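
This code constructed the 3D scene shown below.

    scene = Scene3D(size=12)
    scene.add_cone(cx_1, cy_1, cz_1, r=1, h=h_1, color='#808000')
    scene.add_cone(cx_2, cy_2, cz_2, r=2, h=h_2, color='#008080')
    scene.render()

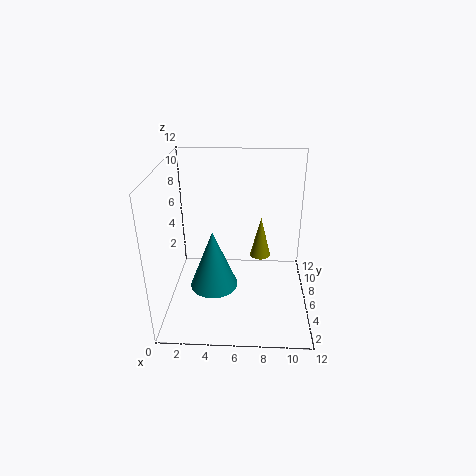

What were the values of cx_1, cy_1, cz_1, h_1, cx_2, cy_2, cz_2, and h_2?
cx_1 = 8, cy_1 = 10, cz_1 = 2, h_1 = 4, cx_2 = 4, cy_2 = 5, cz_2 = 2, h_2 = 5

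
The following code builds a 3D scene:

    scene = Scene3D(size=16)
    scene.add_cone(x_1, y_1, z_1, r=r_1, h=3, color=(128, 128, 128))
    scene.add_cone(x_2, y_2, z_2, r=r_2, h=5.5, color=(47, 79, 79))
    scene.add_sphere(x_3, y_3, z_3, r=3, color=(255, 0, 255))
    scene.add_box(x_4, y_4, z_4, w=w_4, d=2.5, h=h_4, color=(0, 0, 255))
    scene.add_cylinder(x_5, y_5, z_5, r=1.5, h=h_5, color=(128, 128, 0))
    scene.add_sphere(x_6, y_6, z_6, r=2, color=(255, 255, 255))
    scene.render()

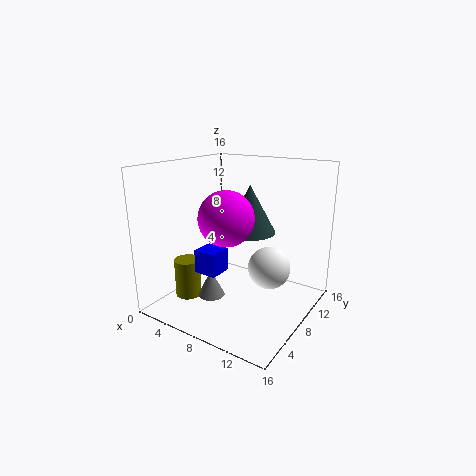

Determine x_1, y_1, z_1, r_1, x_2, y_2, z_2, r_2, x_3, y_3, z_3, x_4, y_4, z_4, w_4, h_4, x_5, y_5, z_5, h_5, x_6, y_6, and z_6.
x_1 = 6
y_1 = 5.5
z_1 = 1.5
r_1 = 1.5
x_2 = 8
y_2 = 10.5
z_2 = 8
r_2 = 3
x_3 = 7.5
y_3 = 6.5
z_3 = 10.5
x_4 = 5.5
y_4 = 3.5
z_4 = 5
w_4 = 2.5
h_4 = 2.5
x_5 = 2.5
y_5 = 5.5
z_5 = 0.5
h_5 = 4.5
x_6 = 13.5
y_6 = 5
z_6 = 7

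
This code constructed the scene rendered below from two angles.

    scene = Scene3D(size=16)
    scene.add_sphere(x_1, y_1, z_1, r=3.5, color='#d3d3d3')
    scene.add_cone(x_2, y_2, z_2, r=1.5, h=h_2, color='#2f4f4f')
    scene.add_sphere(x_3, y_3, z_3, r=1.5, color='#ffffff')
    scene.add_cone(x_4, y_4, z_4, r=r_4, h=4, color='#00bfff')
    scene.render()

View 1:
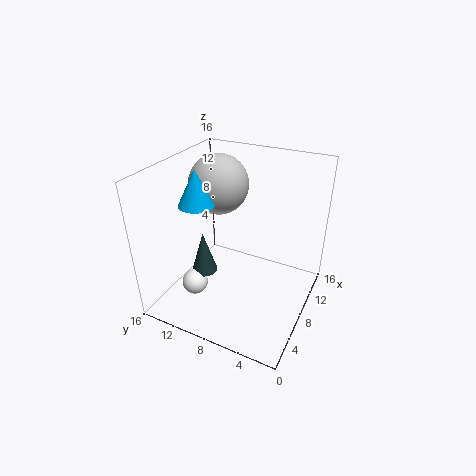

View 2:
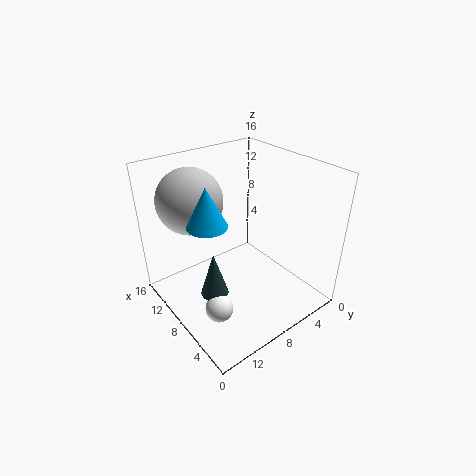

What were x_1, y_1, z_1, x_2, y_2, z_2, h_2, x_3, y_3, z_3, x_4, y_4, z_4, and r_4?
x_1 = 11, y_1 = 12, z_1 = 12.5, x_2 = 7, y_2 = 12, z_2 = 3, h_2 = 5, x_3 = 5.5, y_3 = 12.5, z_3 = 2, x_4 = 7, y_4 = 12.5, z_4 = 11.5, r_4 = 2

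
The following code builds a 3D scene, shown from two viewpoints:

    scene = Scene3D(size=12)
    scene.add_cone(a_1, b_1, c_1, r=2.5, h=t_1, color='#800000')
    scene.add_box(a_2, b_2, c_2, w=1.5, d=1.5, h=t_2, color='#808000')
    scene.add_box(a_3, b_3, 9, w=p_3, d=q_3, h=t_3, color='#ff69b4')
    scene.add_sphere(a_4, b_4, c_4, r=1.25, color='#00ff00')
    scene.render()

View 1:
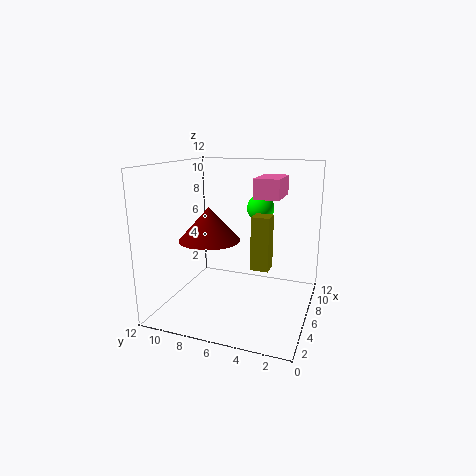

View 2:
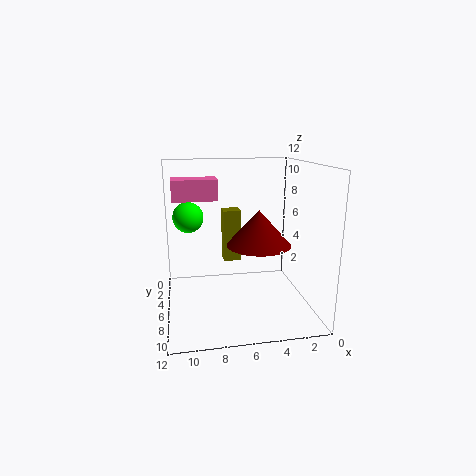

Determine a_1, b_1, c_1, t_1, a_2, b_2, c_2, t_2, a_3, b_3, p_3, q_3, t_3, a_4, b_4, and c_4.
a_1 = 4.75
b_1 = 8
c_1 = 6
t_1 = 2.75
a_2 = 5.5
b_2 = 3.25
c_2 = 3.5
t_2 = 4.5
a_3 = 7.5
b_3 = 3
p_3 = 3.75
q_3 = 2.25
t_3 = 1.75
a_4 = 10
b_4 = 5.25
c_4 = 7.75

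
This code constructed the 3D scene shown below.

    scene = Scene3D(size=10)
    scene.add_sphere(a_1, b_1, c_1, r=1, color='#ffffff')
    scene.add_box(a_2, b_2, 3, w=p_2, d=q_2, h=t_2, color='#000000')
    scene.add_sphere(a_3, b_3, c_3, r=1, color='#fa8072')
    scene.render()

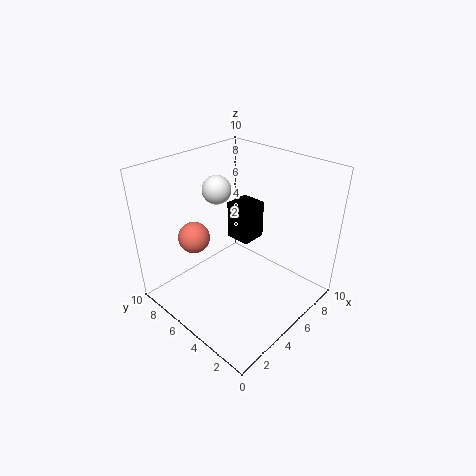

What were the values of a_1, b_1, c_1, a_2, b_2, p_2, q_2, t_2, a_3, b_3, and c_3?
a_1 = 5; b_1 = 7; c_1 = 8; a_2 = 7; b_2 = 6; p_2 = 2; q_2 = 2; t_2 = 3; a_3 = 2; b_3 = 6; c_3 = 6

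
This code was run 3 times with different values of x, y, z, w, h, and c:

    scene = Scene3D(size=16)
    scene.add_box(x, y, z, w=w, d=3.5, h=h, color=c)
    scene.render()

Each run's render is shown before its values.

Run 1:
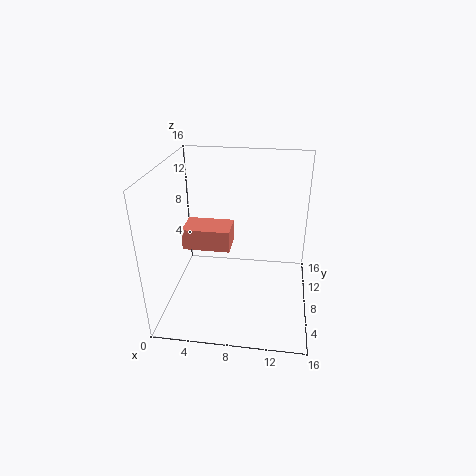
x = 1.5
y = 8
z = 6
w = 5.5
h = 2.5
c = 'salmon'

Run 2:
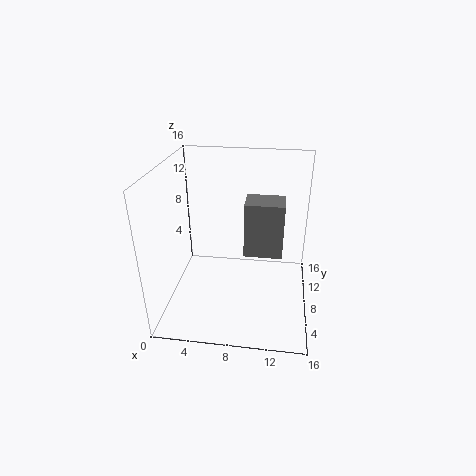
x = 8.5
y = 9
z = 5
w = 4.5
h = 6.5
c = 'gray'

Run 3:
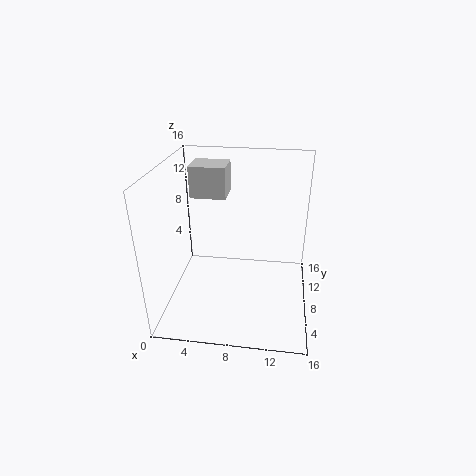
x = 2.5
y = 9
z = 12
w = 4
h = 3.5
c = 'lightgray'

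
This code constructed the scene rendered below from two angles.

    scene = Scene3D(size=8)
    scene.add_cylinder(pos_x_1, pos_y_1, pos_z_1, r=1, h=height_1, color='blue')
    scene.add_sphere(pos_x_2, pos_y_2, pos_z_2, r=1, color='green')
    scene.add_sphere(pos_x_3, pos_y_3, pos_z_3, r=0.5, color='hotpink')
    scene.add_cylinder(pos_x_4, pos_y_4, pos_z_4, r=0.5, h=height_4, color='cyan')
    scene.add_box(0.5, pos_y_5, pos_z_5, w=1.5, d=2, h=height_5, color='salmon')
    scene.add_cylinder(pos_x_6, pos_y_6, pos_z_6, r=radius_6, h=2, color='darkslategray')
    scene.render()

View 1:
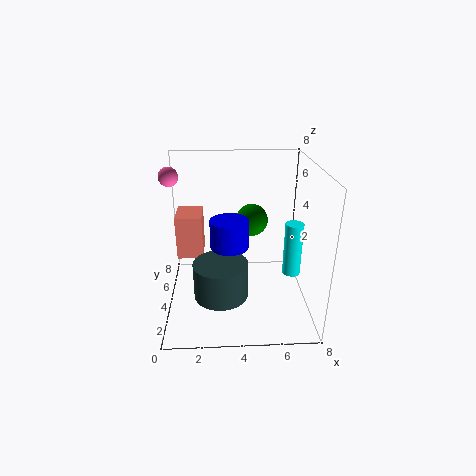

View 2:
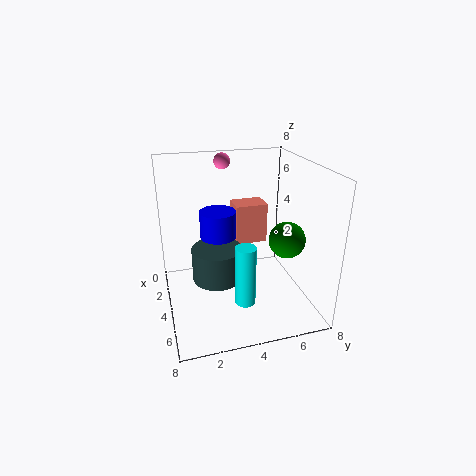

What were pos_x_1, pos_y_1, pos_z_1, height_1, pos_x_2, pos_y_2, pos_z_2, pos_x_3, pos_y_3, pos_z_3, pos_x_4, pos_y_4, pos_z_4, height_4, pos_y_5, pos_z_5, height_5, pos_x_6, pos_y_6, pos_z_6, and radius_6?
pos_x_1 = 3.5; pos_y_1 = 3; pos_z_1 = 4; height_1 = 1.5; pos_x_2 = 5; pos_y_2 = 6.5; pos_z_2 = 4; pos_x_3 = 0.5; pos_y_3 = 4; pos_z_3 = 7.5; pos_x_4 = 7; pos_y_4 = 3.5; pos_z_4 = 2; height_4 = 3; pos_y_5 = 4.5; pos_z_5 = 2.5; height_5 = 2.5; pos_x_6 = 3; pos_y_6 = 3; pos_z_6 = 1; radius_6 = 1.5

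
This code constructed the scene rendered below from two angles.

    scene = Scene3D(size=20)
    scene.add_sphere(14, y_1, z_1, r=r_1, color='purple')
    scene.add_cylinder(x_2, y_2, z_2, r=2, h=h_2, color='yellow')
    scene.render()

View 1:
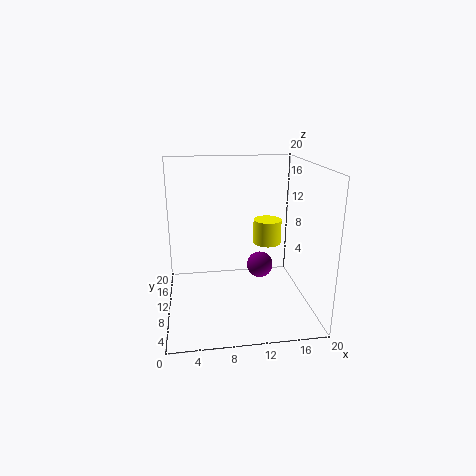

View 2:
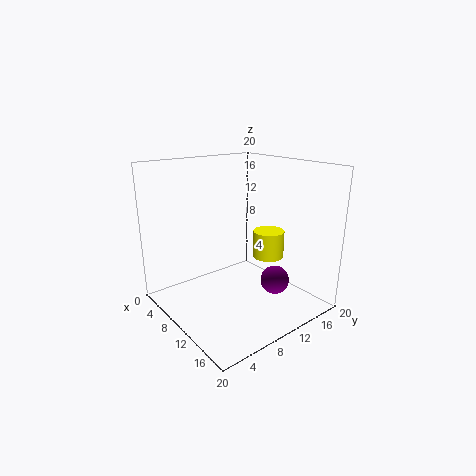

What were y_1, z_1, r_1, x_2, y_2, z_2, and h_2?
y_1 = 13.5; z_1 = 4; r_1 = 2; x_2 = 14.5; y_2 = 11.5; z_2 = 8.5; h_2 = 3.5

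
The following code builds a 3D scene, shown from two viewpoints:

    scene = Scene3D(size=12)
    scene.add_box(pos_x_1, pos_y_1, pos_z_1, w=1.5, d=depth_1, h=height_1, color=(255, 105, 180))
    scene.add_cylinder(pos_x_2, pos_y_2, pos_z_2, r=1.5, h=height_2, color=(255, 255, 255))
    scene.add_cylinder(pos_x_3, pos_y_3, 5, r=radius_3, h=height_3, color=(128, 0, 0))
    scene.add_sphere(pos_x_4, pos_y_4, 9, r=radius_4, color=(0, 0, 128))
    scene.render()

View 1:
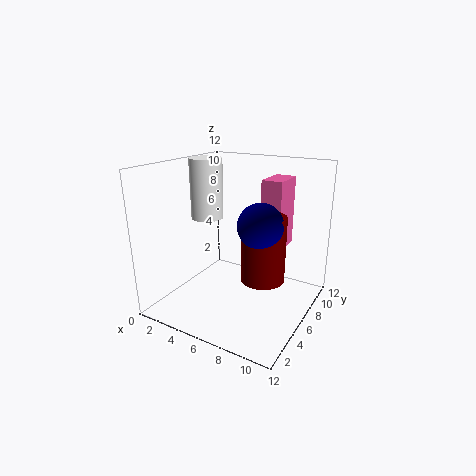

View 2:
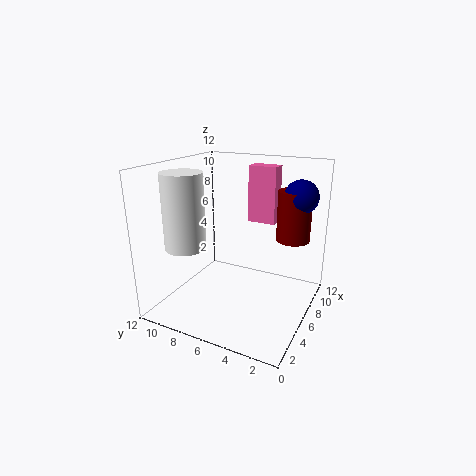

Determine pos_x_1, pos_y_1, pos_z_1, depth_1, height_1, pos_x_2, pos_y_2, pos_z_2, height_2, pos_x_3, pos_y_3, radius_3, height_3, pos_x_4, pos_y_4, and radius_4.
pos_x_1 = 9
pos_y_1 = 4
pos_z_1 = 6.5
depth_1 = 2.5
height_1 = 5
pos_x_2 = 1.5
pos_y_2 = 8
pos_z_2 = 6.5
height_2 = 5.5
pos_x_3 = 10
pos_y_3 = 2.5
radius_3 = 1.5
height_3 = 4.5
pos_x_4 = 10
pos_y_4 = 2
radius_4 = 1.5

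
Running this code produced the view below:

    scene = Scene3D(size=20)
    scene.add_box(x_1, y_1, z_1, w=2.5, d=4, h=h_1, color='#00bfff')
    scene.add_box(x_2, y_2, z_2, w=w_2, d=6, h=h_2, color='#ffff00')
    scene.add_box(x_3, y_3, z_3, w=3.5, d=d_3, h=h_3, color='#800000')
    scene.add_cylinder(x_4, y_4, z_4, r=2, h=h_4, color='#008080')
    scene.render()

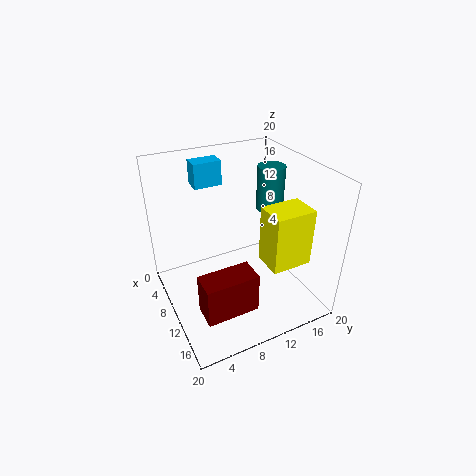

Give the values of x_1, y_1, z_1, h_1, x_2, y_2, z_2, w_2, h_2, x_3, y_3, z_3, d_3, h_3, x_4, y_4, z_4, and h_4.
x_1 = 2.5
y_1 = 6
z_1 = 16
h_1 = 3.5
x_2 = 10
y_2 = 13.5
z_2 = 5.5
w_2 = 4.5
h_2 = 8.5
x_3 = 13.5
y_3 = 2.5
z_3 = 3
d_3 = 7
h_3 = 5.5
x_4 = 7.5
y_4 = 16.5
z_4 = 12
h_4 = 6.5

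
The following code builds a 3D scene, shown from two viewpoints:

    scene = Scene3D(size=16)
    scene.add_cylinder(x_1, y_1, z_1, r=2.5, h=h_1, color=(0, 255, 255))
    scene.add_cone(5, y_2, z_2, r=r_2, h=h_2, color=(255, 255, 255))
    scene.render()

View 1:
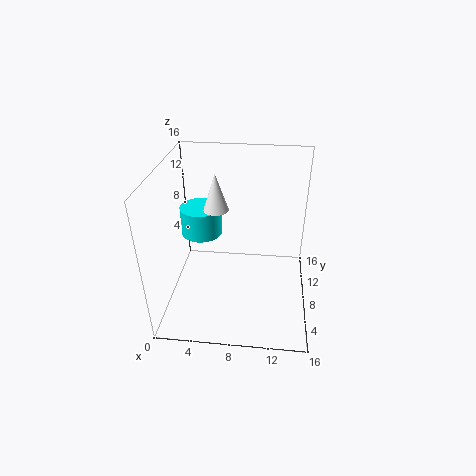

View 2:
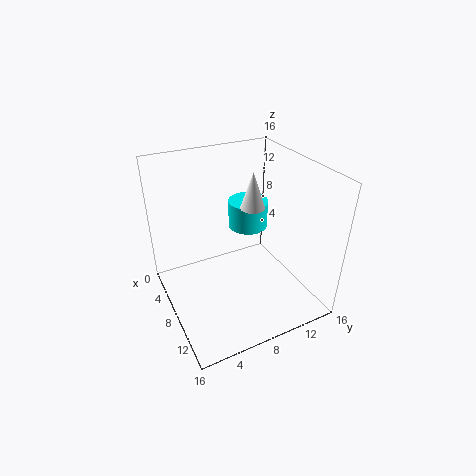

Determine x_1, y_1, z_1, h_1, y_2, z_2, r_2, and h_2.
x_1 = 3; y_1 = 12; z_1 = 6; h_1 = 3.5; y_2 = 11.5; z_2 = 9.5; r_2 = 1.5; h_2 = 4.5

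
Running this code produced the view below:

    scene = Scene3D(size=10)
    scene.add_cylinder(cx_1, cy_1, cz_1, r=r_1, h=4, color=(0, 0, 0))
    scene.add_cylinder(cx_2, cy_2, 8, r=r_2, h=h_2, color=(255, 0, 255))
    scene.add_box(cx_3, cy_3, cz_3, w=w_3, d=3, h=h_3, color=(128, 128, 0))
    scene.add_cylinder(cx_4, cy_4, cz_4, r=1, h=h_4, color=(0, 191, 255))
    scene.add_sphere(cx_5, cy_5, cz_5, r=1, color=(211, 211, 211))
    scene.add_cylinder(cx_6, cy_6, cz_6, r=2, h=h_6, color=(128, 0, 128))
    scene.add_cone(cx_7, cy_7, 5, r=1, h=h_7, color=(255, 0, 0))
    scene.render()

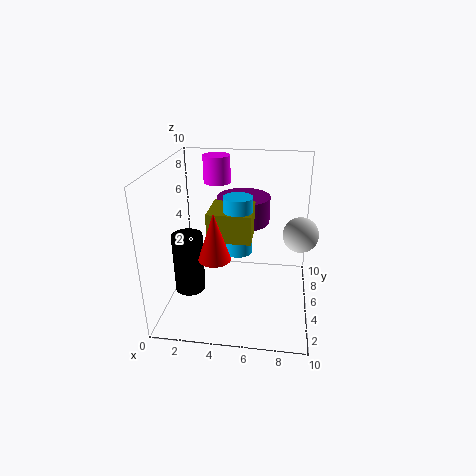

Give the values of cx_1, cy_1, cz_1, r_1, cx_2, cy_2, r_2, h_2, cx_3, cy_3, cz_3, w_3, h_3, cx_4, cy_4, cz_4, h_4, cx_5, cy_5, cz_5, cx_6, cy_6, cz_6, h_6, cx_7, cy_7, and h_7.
cx_1 = 2; cy_1 = 3; cz_1 = 2; r_1 = 1; cx_2 = 3; cy_2 = 8; r_2 = 1; h_2 = 2; cx_3 = 3; cy_3 = 4; cz_3 = 5; w_3 = 3; h_3 = 2; cx_4 = 5; cy_4 = 5; cz_4 = 4; h_4 = 4; cx_5 = 9; cy_5 = 2; cz_5 = 7; cx_6 = 5; cy_6 = 8; cz_6 = 5; h_6 = 2; cx_7 = 4; cy_7 = 2; h_7 = 3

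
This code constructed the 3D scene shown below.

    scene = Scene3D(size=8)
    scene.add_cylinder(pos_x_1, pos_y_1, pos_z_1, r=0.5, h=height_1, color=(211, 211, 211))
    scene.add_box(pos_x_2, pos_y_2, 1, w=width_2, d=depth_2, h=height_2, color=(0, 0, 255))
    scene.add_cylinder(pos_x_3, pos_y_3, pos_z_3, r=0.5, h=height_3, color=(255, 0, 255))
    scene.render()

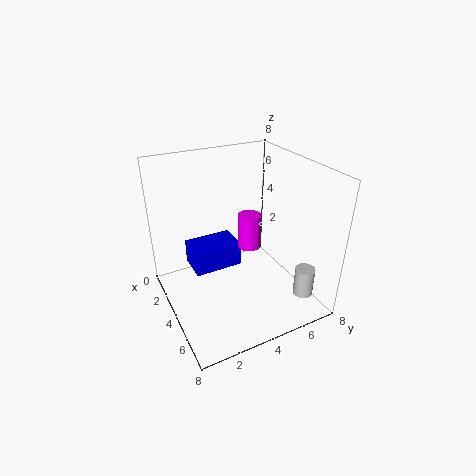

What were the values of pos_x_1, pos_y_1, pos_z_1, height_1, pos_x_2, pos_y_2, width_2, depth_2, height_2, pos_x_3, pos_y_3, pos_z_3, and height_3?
pos_x_1 = 7.5
pos_y_1 = 6
pos_z_1 = 2
height_1 = 1.5
pos_x_2 = 0.5
pos_y_2 = 2
width_2 = 2
depth_2 = 3
height_2 = 1.5
pos_x_3 = 7
pos_y_3 = 3
pos_z_3 = 5.5
height_3 = 1.5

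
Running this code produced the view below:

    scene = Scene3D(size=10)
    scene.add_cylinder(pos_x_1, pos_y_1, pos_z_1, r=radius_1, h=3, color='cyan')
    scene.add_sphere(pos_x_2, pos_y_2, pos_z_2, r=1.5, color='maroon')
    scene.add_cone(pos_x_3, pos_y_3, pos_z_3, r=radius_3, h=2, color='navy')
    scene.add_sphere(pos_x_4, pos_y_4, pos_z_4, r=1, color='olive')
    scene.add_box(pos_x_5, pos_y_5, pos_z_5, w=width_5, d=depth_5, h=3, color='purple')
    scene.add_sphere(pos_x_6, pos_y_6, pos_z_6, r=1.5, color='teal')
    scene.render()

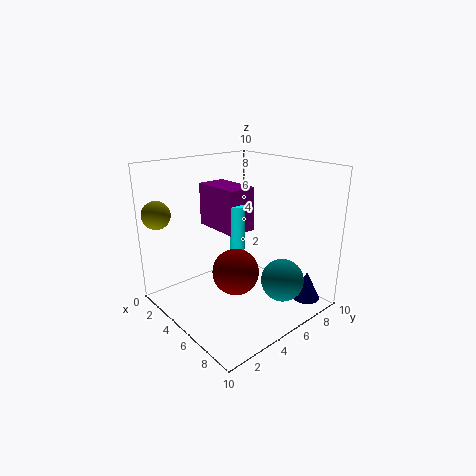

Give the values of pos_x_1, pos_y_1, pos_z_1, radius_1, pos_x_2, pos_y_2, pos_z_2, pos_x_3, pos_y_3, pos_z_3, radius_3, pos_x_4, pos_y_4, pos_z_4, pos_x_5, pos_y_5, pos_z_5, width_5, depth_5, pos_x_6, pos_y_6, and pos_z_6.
pos_x_1 = 5.5; pos_y_1 = 4.5; pos_z_1 = 4.5; radius_1 = 0.5; pos_x_2 = 6.5; pos_y_2 = 3.5; pos_z_2 = 3.5; pos_x_3 = 8.5; pos_y_3 = 8.5; pos_z_3 = 0.5; radius_3 = 1; pos_x_4 = 1; pos_y_4 = 1; pos_z_4 = 6.5; pos_x_5 = 2; pos_y_5 = 4; pos_z_5 = 5.5; width_5 = 3.5; depth_5 = 2; pos_x_6 = 7.5; pos_y_6 = 7; pos_z_6 = 2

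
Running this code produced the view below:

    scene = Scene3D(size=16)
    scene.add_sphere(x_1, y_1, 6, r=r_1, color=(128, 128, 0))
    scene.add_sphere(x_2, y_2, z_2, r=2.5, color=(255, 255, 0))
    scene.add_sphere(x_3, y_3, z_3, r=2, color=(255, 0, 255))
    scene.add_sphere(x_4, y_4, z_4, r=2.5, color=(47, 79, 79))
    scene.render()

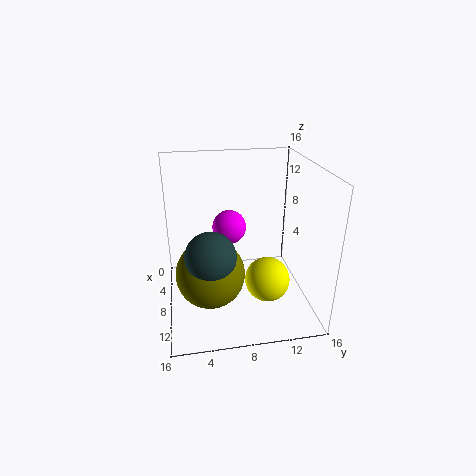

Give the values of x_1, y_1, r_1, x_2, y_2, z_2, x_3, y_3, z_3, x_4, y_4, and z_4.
x_1 = 11.5; y_1 = 4.5; r_1 = 3.5; x_2 = 10; y_2 = 11; z_2 = 3.5; x_3 = 5; y_3 = 7.5; z_3 = 8; x_4 = 12.5; y_4 = 4.5; z_4 = 8.5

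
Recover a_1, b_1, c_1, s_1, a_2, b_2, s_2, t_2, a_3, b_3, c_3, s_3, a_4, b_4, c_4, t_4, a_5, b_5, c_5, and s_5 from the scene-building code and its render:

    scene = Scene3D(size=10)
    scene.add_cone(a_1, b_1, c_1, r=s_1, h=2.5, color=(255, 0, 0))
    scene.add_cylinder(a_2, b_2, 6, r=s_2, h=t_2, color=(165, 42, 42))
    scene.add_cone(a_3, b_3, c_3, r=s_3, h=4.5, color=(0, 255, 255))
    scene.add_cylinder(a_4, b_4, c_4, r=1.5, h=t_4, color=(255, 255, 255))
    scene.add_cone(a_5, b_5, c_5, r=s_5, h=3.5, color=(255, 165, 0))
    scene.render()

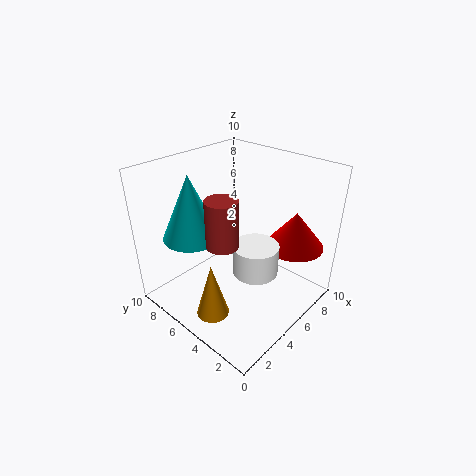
a_1 = 7.5; b_1 = 2; c_1 = 4.5; s_1 = 2; a_2 = 2.5; b_2 = 4; s_2 = 1; t_2 = 3; a_3 = 3; b_3 = 7.5; c_3 = 5; s_3 = 2; a_4 = 4.5; b_4 = 3; c_4 = 3.5; t_4 = 2; a_5 = 1; b_5 = 3.5; c_5 = 2; s_5 = 1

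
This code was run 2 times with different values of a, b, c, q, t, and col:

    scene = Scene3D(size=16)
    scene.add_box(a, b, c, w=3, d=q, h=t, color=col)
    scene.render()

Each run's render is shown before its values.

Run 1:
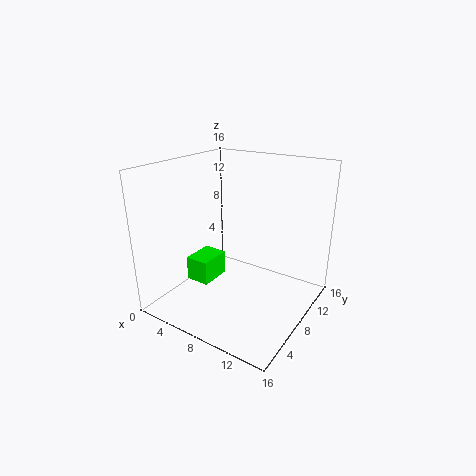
a = 1, b = 7, c = 1, q = 4, t = 3, col = 'lime'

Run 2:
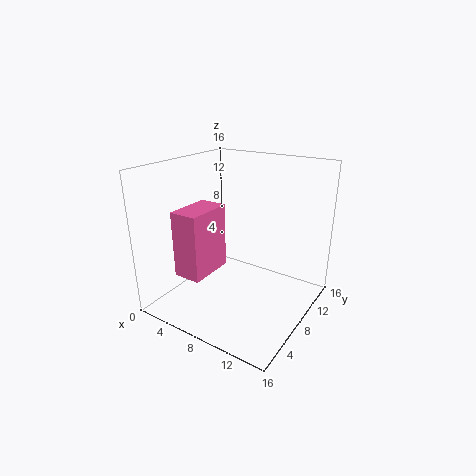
a = 4, b = 2, c = 5, q = 5, t = 7, col = 'hotpink'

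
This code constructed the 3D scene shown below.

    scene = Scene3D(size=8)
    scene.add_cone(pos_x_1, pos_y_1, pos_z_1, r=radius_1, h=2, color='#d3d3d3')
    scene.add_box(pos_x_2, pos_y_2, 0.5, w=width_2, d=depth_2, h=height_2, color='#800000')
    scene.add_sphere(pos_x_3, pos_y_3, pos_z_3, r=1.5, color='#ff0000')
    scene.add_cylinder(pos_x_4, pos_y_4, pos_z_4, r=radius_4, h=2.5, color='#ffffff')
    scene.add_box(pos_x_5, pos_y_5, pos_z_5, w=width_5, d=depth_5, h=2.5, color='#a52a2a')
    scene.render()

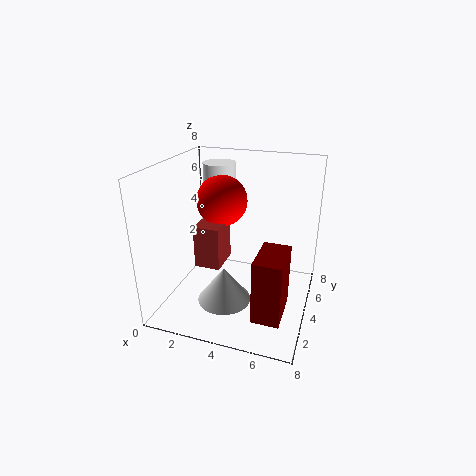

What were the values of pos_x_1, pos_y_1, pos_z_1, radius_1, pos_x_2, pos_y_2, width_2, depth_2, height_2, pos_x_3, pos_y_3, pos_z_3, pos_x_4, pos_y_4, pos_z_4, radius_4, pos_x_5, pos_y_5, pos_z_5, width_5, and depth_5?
pos_x_1 = 3.5; pos_y_1 = 3; pos_z_1 = 0.5; radius_1 = 1.5; pos_x_2 = 5.5; pos_y_2 = 1.5; width_2 = 1.5; depth_2 = 2.5; height_2 = 3.5; pos_x_3 = 2.5; pos_y_3 = 5.5; pos_z_3 = 5.5; pos_x_4 = 2; pos_y_4 = 6.5; pos_z_4 = 5; radius_4 = 1; pos_x_5 = 1.5; pos_y_5 = 3.5; pos_z_5 = 2; width_5 = 1.5; depth_5 = 2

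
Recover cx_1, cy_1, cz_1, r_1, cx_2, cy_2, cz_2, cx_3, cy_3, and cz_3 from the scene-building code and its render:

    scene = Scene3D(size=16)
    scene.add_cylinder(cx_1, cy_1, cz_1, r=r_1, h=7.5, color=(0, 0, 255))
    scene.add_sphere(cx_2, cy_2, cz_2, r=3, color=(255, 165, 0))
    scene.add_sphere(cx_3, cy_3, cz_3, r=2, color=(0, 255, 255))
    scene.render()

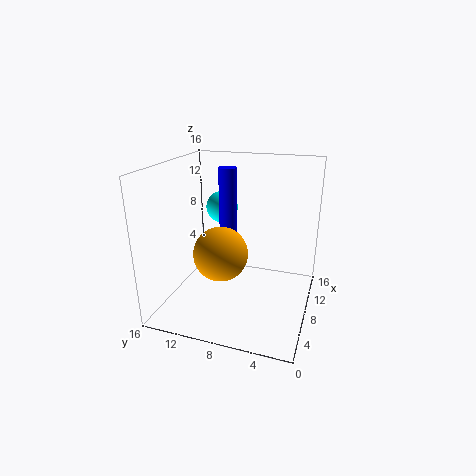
cx_1 = 9, cy_1 = 9.5, cz_1 = 8, r_1 = 1, cx_2 = 6.5, cy_2 = 9.5, cz_2 = 6.5, cx_3 = 13.5, cy_3 = 12, cz_3 = 9.5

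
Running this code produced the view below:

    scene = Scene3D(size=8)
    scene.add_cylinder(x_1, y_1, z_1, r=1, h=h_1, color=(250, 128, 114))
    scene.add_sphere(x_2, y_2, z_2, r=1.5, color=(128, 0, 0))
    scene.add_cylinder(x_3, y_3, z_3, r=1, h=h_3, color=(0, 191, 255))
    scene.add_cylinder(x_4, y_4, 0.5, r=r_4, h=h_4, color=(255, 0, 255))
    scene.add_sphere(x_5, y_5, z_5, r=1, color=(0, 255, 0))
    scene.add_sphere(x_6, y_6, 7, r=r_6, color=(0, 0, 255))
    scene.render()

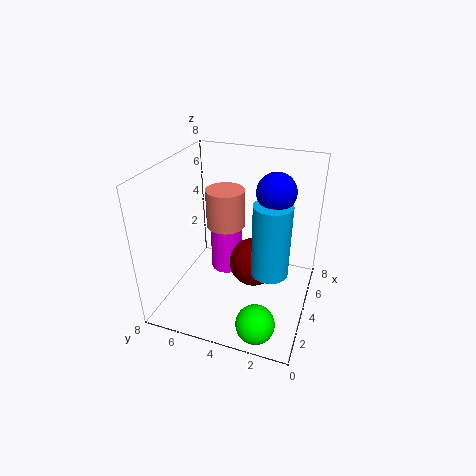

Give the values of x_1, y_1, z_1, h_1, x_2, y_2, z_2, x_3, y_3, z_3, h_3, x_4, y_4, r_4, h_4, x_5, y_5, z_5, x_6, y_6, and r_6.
x_1 = 3.5
y_1 = 4.5
z_1 = 5
h_1 = 2
x_2 = 5.5
y_2 = 3.5
z_2 = 1.5
x_3 = 3.5
y_3 = 2
z_3 = 2.5
h_3 = 4
x_4 = 6
y_4 = 5.5
r_4 = 1
h_4 = 3.5
x_5 = 1
y_5 = 2
z_5 = 1
x_6 = 4
y_6 = 2
r_6 = 1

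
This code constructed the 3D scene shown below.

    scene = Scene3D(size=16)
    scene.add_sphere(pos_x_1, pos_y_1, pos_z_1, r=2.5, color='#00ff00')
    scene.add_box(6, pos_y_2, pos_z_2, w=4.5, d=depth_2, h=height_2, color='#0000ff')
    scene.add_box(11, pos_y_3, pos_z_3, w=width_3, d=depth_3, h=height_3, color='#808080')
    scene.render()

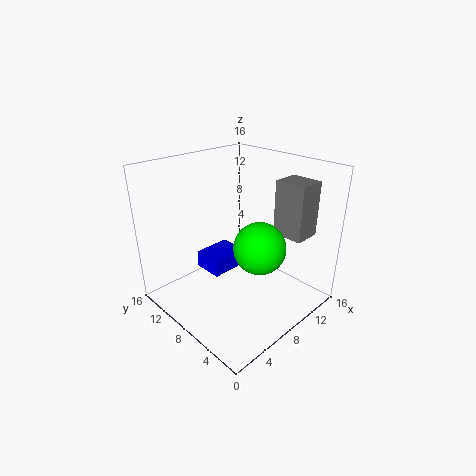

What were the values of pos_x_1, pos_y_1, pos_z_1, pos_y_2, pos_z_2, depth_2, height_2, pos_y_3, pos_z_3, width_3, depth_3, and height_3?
pos_x_1 = 6; pos_y_1 = 3; pos_z_1 = 9.5; pos_y_2 = 9.5; pos_z_2 = 3; depth_2 = 3.5; height_2 = 2; pos_y_3 = 2; pos_z_3 = 8.5; width_3 = 3; depth_3 = 3.5; height_3 = 6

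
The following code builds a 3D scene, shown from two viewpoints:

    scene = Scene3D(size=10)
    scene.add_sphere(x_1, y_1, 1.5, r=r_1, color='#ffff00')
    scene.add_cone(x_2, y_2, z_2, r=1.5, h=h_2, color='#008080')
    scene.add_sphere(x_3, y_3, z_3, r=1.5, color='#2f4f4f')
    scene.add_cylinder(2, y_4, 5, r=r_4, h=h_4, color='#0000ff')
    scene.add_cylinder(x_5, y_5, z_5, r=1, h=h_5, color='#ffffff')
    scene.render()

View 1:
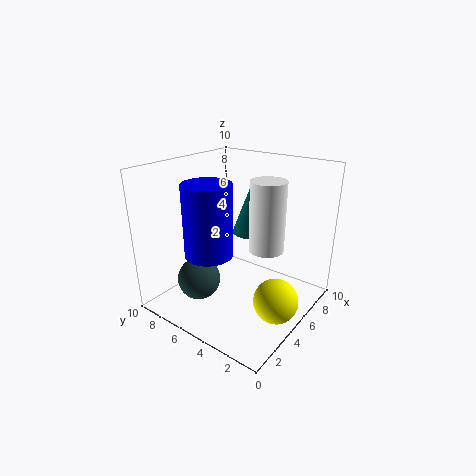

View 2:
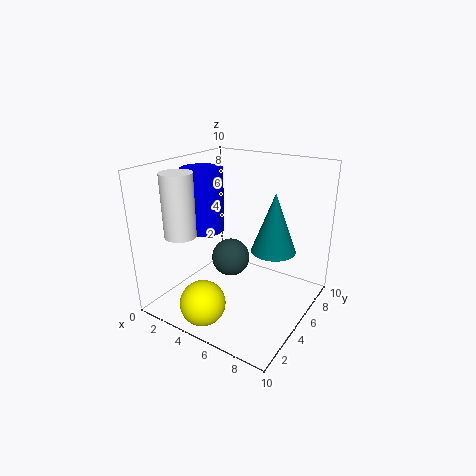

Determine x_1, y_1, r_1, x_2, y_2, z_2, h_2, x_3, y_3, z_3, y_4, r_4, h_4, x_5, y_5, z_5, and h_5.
x_1 = 4.5; y_1 = 1.5; r_1 = 1.5; x_2 = 7.5; y_2 = 5.5; z_2 = 4.5; h_2 = 4; x_3 = 3; y_3 = 7; z_3 = 2; y_4 = 5; r_4 = 1.5; h_4 = 4.5; x_5 = 3; y_5 = 1.5; z_5 = 6; h_5 = 4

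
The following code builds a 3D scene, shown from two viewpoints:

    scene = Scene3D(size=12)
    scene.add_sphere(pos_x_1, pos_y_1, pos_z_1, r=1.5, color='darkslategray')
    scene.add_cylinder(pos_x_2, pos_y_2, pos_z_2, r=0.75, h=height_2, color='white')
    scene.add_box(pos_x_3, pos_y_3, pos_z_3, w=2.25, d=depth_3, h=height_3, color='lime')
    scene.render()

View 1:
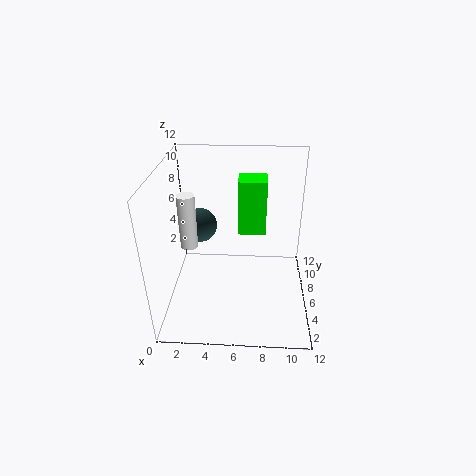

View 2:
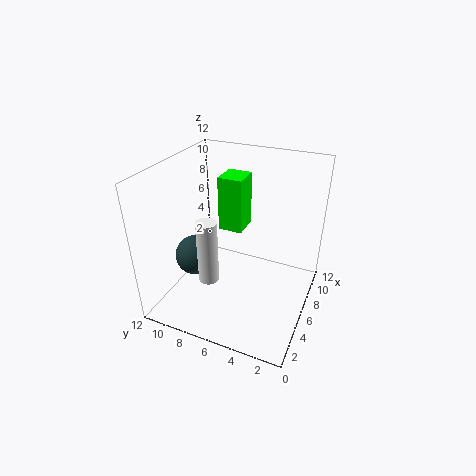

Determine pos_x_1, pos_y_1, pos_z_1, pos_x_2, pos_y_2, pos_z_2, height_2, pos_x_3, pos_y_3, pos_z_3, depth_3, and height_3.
pos_x_1 = 2.5, pos_y_1 = 8, pos_z_1 = 6, pos_x_2 = 1.75, pos_y_2 = 6.5, pos_z_2 = 4.75, height_2 = 4.75, pos_x_3 = 6, pos_y_3 = 5.75, pos_z_3 = 6.5, depth_3 = 2, height_3 = 4.5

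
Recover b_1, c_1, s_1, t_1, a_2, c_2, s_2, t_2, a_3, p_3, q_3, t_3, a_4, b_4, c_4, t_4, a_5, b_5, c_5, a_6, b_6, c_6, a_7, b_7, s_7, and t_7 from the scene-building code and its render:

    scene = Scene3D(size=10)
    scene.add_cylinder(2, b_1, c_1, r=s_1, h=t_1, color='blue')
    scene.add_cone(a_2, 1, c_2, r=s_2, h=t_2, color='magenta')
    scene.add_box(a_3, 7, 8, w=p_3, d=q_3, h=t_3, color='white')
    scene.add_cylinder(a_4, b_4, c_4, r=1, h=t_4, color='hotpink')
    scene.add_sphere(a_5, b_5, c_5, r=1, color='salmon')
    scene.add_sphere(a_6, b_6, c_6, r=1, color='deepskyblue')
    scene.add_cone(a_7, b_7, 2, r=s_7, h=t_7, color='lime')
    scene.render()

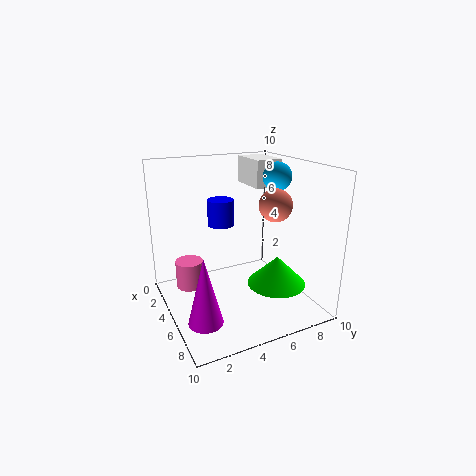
b_1 = 5
c_1 = 5
s_1 = 1
t_1 = 2
a_2 = 9
c_2 = 2
s_2 = 1
t_2 = 4
a_3 = 1
p_3 = 3
q_3 = 2
t_3 = 2
a_4 = 3
b_4 = 2
c_4 = 1
t_4 = 2
a_5 = 8
b_5 = 6
c_5 = 8
a_6 = 5
b_6 = 8
c_6 = 9
a_7 = 7
b_7 = 7
s_7 = 2
t_7 = 2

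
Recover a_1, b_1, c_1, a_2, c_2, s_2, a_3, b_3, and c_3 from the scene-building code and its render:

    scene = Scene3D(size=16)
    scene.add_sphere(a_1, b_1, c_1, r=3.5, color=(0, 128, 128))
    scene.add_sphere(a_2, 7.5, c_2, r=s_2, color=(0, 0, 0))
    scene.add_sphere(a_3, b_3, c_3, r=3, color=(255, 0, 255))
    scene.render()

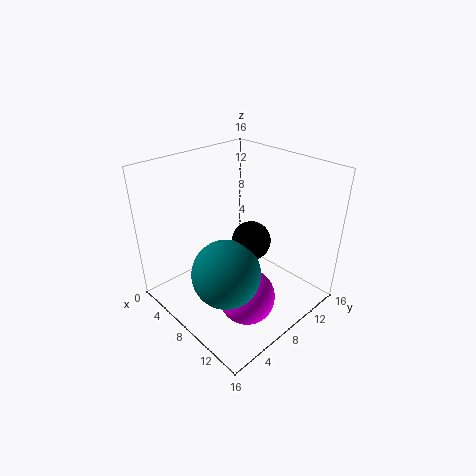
a_1 = 10.5
b_1 = 4
c_1 = 6.5
a_2 = 10.5
c_2 = 9
s_2 = 2
a_3 = 11.5
b_3 = 6
c_3 = 3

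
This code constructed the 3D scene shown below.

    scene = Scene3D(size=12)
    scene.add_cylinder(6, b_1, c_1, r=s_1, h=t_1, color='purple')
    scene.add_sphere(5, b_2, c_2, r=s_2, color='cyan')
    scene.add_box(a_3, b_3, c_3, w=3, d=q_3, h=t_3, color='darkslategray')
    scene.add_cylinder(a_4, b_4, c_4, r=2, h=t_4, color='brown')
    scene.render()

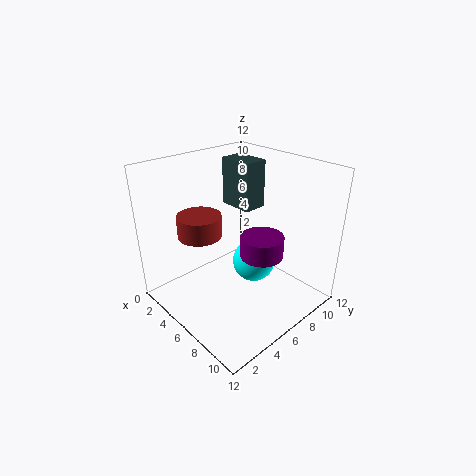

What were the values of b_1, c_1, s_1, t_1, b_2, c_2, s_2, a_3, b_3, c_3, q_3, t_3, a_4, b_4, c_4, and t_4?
b_1 = 9; c_1 = 3; s_1 = 2; t_1 = 2; b_2 = 9; c_2 = 2; s_2 = 2; a_3 = 3; b_3 = 7; c_3 = 8; q_3 = 2; t_3 = 4; a_4 = 2; b_4 = 5; c_4 = 5; t_4 = 2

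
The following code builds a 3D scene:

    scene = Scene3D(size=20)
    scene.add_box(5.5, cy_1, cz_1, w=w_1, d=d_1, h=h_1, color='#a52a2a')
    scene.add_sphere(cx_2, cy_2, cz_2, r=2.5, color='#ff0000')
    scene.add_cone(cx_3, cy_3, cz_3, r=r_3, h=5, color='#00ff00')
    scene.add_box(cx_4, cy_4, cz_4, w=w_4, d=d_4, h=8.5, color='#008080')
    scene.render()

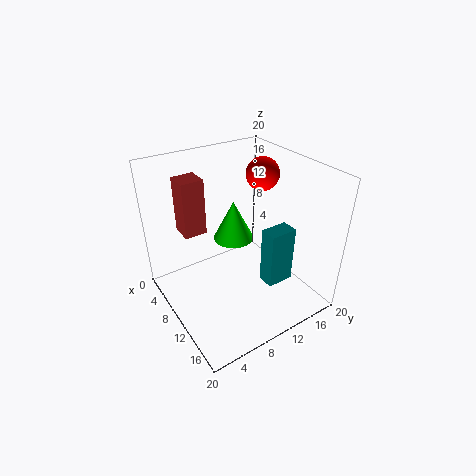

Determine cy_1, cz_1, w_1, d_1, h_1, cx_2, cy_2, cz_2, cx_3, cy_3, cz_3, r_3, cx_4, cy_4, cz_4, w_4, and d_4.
cy_1 = 3
cz_1 = 11.5
w_1 = 3
d_1 = 3
h_1 = 7.5
cx_2 = 6
cy_2 = 17
cz_2 = 16.5
cx_3 = 12
cy_3 = 8
cz_3 = 12
r_3 = 2.5
cx_4 = 11.5
cy_4 = 13
cz_4 = 2.5
w_4 = 2.5
d_4 = 4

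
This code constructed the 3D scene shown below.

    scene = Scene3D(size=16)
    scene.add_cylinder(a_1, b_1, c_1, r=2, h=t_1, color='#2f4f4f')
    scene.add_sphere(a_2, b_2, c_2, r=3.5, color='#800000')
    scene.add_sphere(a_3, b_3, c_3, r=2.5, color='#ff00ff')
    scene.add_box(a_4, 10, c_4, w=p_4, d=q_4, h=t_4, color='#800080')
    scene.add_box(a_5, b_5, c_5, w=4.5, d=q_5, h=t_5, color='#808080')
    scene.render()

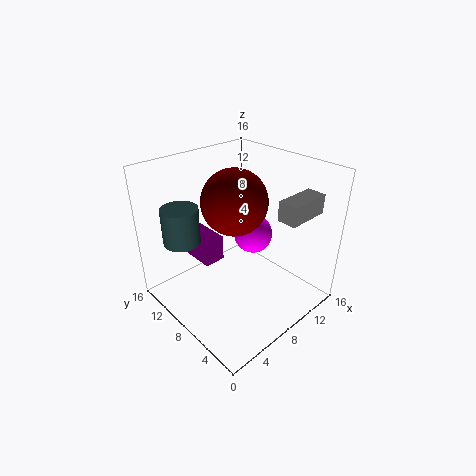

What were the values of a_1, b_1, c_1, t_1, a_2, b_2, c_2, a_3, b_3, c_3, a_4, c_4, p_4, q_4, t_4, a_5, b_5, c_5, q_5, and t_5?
a_1 = 3; b_1 = 11.5; c_1 = 8; t_1 = 4; a_2 = 7.5; b_2 = 8; c_2 = 12.5; a_3 = 13.5; b_3 = 11; c_3 = 5; a_4 = 5; c_4 = 4.5; p_4 = 2.5; q_4 = 5; t_4 = 3; a_5 = 8.5; b_5 = 1; c_5 = 12; q_5 = 2; t_5 = 2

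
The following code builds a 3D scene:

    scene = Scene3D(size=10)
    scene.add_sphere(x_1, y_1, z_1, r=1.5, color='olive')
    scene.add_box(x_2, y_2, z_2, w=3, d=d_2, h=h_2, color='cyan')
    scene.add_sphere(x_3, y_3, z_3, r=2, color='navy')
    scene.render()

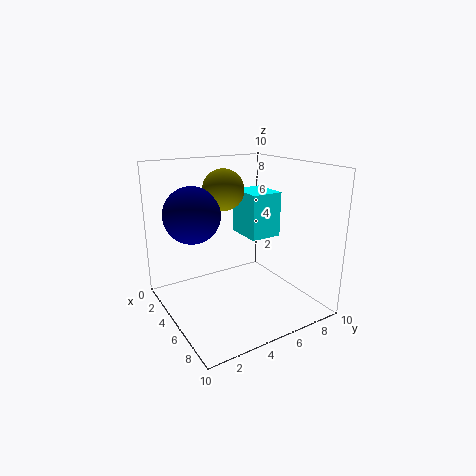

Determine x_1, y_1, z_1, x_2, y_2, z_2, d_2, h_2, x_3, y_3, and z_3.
x_1 = 3, y_1 = 5, z_1 = 8, x_2 = 1, y_2 = 7, z_2 = 4, d_2 = 2.5, h_2 = 3.5, x_3 = 3, y_3 = 2.5, z_3 = 6.5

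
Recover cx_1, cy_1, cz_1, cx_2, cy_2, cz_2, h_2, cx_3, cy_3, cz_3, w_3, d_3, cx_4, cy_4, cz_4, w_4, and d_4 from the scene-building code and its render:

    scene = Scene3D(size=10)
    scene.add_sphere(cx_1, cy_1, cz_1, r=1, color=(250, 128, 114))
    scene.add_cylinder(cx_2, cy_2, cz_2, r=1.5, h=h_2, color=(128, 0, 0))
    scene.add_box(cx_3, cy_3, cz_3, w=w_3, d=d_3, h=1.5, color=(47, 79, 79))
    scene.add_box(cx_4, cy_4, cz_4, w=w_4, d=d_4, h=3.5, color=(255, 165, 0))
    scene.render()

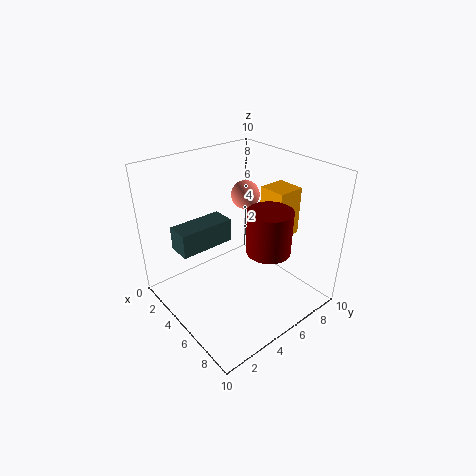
cx_1 = 4; cy_1 = 6.5; cz_1 = 7.5; cx_2 = 7; cy_2 = 6; cz_2 = 4.5; h_2 = 3; cx_3 = 4; cy_3 = 0.5; cz_3 = 5.5; w_3 = 1.5; d_3 = 3.5; cx_4 = 4.5; cy_4 = 7.5; cz_4 = 4.5; w_4 = 2; d_4 = 2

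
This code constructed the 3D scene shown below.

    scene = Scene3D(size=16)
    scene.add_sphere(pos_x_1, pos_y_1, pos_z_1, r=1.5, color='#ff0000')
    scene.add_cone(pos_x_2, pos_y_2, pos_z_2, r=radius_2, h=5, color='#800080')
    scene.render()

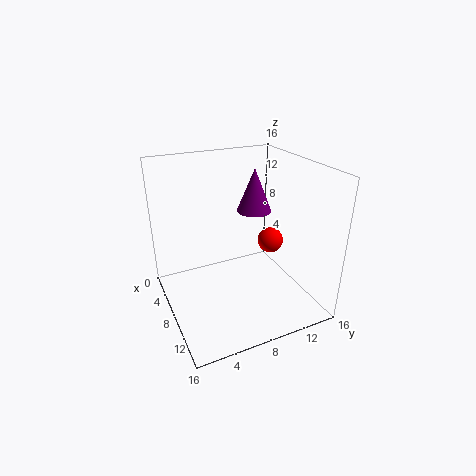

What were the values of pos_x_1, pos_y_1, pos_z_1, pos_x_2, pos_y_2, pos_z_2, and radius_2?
pos_x_1 = 7.5, pos_y_1 = 12.5, pos_z_1 = 6.5, pos_x_2 = 6, pos_y_2 = 11, pos_z_2 = 10, radius_2 = 2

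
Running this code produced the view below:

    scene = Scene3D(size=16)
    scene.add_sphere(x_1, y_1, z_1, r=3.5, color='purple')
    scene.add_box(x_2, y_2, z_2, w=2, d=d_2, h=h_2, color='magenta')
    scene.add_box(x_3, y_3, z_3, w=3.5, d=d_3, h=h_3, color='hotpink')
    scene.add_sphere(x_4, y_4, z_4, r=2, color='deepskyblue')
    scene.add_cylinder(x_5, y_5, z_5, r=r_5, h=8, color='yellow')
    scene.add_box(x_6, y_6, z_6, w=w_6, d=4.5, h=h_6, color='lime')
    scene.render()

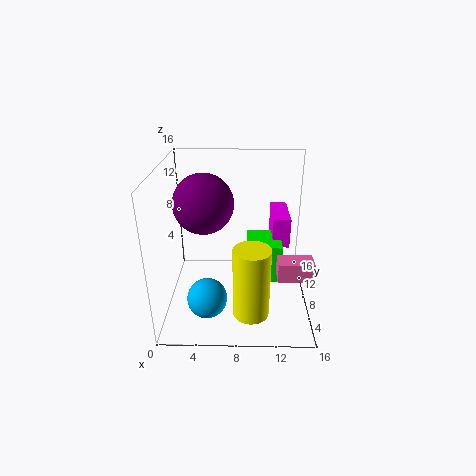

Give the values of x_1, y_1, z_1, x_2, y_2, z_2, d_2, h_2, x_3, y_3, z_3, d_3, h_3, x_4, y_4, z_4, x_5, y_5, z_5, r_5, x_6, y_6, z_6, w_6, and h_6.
x_1 = 4; y_1 = 10.5; z_1 = 11; x_2 = 12; y_2 = 9.5; z_2 = 6; d_2 = 5.5; h_2 = 3.5; x_3 = 12; y_3 = 2.5; z_3 = 6; d_3 = 2; h_3 = 2; x_4 = 5; y_4 = 2.5; z_4 = 4; x_5 = 9.5; y_5 = 4.5; z_5 = 0.5; r_5 = 2; x_6 = 9; y_6 = 7.5; z_6 = 2.5; w_6 = 4; h_6 = 4.5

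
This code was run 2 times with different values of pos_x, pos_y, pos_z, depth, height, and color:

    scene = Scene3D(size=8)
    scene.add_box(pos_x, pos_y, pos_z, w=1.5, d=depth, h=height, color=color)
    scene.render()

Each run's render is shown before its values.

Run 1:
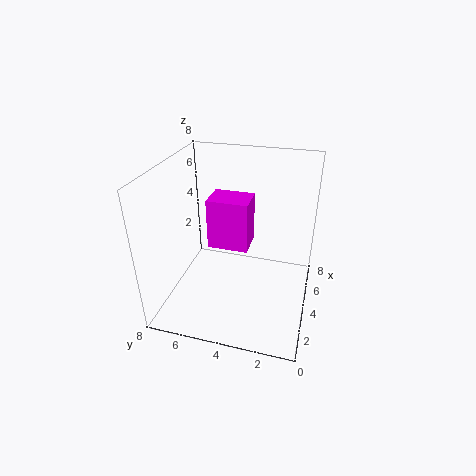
pos_x = 2, pos_y = 3, pos_z = 4.5, depth = 2, height = 2.5, color = 'magenta'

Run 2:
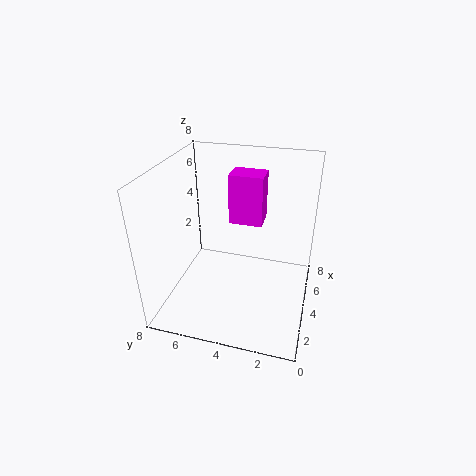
pos_x = 5.5, pos_y = 3, pos_z = 4, depth = 2, height = 3, color = 'magenta'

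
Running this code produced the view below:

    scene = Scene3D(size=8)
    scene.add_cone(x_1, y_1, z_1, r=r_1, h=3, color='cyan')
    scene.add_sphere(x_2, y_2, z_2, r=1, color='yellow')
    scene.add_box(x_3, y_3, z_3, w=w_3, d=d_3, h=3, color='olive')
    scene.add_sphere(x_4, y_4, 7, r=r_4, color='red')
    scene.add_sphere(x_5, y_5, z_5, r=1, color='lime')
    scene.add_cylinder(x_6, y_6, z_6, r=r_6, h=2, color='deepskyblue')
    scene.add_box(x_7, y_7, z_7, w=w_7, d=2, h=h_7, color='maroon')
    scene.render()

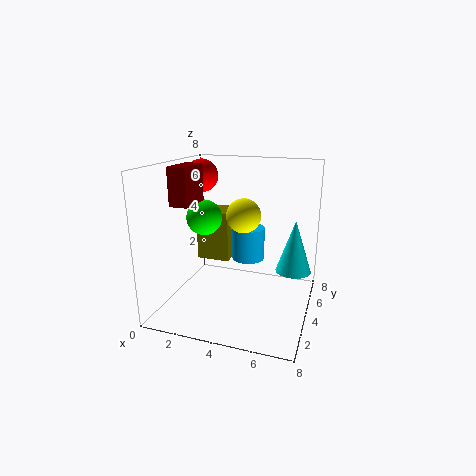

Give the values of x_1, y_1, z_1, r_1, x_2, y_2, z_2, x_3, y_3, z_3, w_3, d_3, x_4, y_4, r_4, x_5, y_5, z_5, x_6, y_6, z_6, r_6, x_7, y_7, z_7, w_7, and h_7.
x_1 = 7
y_1 = 5
z_1 = 2
r_1 = 1
x_2 = 4
y_2 = 5
z_2 = 5
x_3 = 1
y_3 = 5
z_3 = 2
w_3 = 2
d_3 = 2
x_4 = 1
y_4 = 6
r_4 = 1
x_5 = 2
y_5 = 4
z_5 = 5
x_6 = 4
y_6 = 6
z_6 = 2
r_6 = 1
x_7 = 1
y_7 = 2
z_7 = 6
w_7 = 1
h_7 = 2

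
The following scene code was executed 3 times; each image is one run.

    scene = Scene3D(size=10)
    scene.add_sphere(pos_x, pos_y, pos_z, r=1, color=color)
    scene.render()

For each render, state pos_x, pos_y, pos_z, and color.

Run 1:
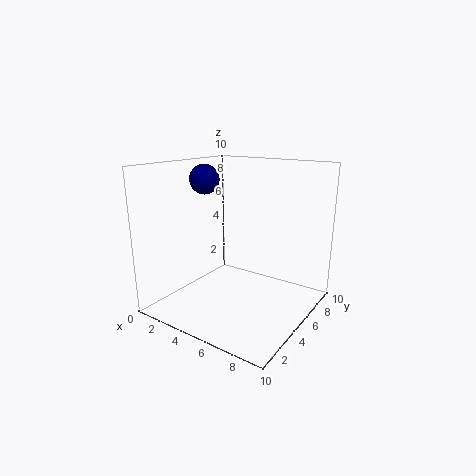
pos_x = 3
pos_y = 4
pos_z = 9
color = 'navy'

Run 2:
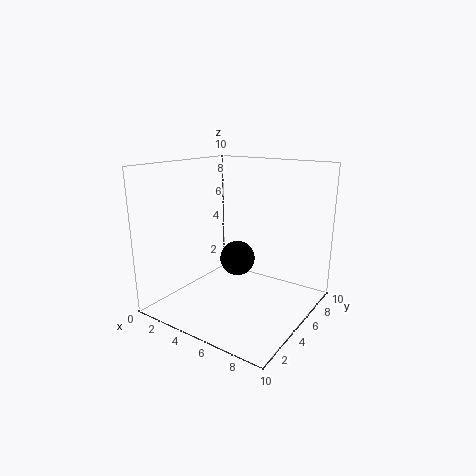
pos_x = 7
pos_y = 2
pos_z = 5
color = 'black'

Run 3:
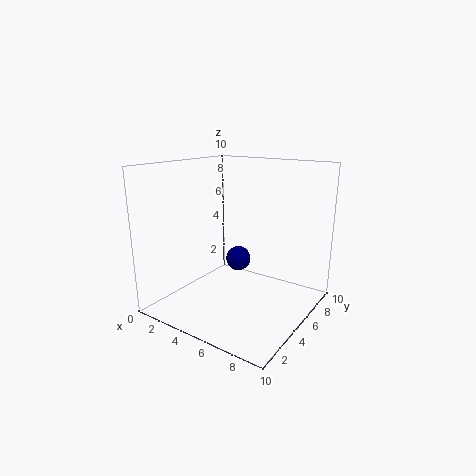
pos_x = 3
pos_y = 8
pos_z = 2
color = 'navy'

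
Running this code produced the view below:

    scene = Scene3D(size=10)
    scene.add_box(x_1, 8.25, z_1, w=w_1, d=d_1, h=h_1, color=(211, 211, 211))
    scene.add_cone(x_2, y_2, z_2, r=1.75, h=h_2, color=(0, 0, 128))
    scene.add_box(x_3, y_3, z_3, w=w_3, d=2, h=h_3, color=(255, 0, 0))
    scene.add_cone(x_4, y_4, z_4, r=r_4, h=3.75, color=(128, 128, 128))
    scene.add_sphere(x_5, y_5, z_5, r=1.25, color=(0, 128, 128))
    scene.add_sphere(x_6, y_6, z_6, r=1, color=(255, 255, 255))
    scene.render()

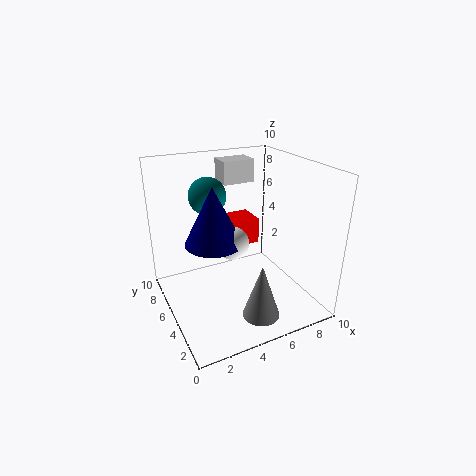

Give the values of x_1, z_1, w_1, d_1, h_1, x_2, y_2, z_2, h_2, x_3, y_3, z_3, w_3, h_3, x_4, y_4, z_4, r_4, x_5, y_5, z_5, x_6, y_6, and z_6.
x_1 = 5.5, z_1 = 7.75, w_1 = 2.5, d_1 = 1.75, h_1 = 1.75, x_2 = 2.5, y_2 = 3.25, z_2 = 6, h_2 = 3.5, x_3 = 4, y_3 = 4.75, z_3 = 4.5, w_3 = 2.5, h_3 = 1.75, x_4 = 5.25, y_4 = 2, z_4 = 0.5, r_4 = 1.25, x_5 = 3.25, y_5 = 6, z_5 = 8, x_6 = 3.5, y_6 = 2.75, z_6 = 6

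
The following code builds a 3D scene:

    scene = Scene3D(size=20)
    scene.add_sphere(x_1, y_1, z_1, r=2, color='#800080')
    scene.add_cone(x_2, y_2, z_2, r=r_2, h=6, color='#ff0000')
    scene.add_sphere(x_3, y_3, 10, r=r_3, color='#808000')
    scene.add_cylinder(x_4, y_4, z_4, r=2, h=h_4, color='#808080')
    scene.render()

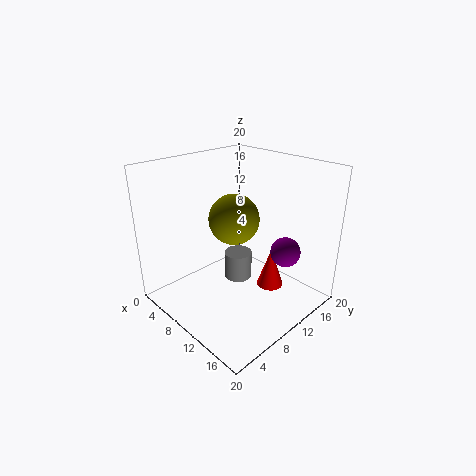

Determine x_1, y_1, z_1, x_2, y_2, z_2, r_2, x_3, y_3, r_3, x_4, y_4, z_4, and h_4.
x_1 = 16
y_1 = 13
z_1 = 9
x_2 = 12
y_2 = 15
z_2 = 1
r_2 = 2
x_3 = 5
y_3 = 14
r_3 = 4
x_4 = 9
y_4 = 11
z_4 = 3
h_4 = 4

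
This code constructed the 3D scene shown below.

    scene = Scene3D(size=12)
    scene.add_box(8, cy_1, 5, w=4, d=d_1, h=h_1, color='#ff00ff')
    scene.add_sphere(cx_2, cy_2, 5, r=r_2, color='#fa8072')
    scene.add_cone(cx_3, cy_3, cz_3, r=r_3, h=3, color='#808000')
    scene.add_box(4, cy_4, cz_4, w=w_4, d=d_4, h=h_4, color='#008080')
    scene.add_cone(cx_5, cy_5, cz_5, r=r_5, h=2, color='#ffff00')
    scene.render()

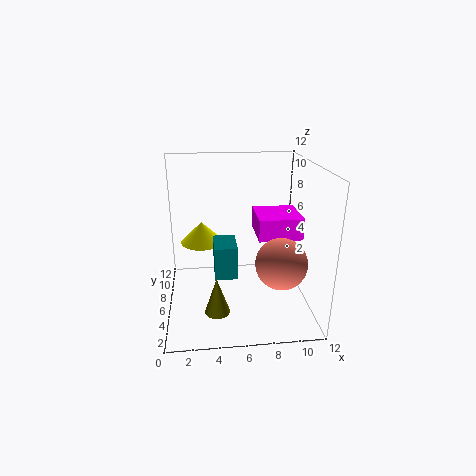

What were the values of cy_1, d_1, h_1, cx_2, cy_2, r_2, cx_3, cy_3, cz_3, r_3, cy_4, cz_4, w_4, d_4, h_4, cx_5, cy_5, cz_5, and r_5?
cy_1 = 7; d_1 = 4; h_1 = 2; cx_2 = 9; cy_2 = 3; r_2 = 2; cx_3 = 4; cy_3 = 3; cz_3 = 1; r_3 = 1; cy_4 = 6; cz_4 = 2; w_4 = 2; d_4 = 3; h_4 = 3; cx_5 = 3; cy_5 = 10; cz_5 = 4; r_5 = 2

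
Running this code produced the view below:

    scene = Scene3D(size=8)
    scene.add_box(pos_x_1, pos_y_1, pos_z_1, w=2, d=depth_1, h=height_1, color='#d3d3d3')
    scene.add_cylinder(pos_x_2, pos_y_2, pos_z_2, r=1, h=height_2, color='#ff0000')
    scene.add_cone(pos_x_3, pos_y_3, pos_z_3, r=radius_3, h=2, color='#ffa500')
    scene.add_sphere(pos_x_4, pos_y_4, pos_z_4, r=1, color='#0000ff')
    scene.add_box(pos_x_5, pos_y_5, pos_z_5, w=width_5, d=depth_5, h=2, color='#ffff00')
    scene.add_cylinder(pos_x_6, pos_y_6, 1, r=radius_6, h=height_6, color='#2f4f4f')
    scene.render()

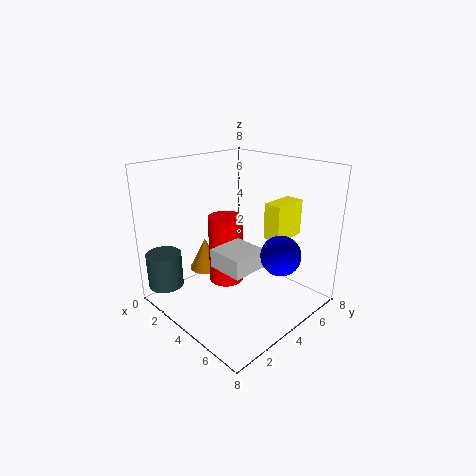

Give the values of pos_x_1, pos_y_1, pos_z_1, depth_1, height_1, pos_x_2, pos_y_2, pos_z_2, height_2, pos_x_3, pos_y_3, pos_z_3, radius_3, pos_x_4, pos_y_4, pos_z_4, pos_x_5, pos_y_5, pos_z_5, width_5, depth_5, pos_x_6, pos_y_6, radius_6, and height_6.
pos_x_1 = 4; pos_y_1 = 2; pos_z_1 = 3; depth_1 = 2; height_1 = 1; pos_x_2 = 3; pos_y_2 = 4; pos_z_2 = 1; height_2 = 4; pos_x_3 = 1; pos_y_3 = 4; pos_z_3 = 1; radius_3 = 1; pos_x_4 = 7; pos_y_4 = 4; pos_z_4 = 4; pos_x_5 = 5; pos_y_5 = 5; pos_z_5 = 4; width_5 = 1; depth_5 = 2; pos_x_6 = 1; pos_y_6 = 1; radius_6 = 1; height_6 = 2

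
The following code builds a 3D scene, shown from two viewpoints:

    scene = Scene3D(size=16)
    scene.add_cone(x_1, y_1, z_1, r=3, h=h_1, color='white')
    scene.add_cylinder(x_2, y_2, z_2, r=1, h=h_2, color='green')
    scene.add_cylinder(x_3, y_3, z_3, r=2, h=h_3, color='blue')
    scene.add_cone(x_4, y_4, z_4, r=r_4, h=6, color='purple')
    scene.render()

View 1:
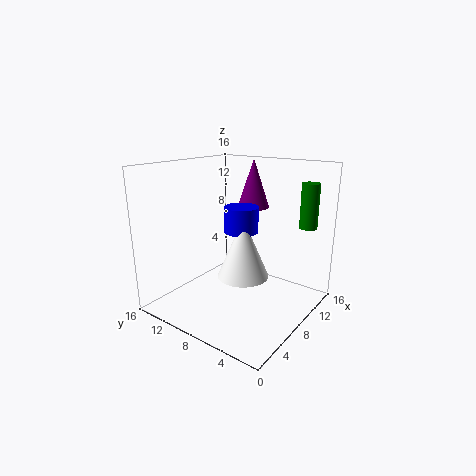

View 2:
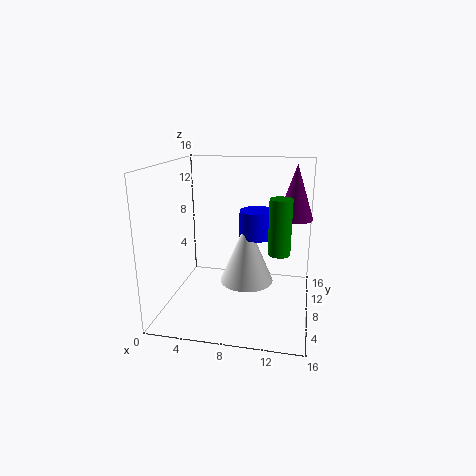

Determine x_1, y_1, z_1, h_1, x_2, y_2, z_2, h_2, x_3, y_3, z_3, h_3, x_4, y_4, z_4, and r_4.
x_1 = 9; y_1 = 8; z_1 = 3; h_1 = 7; x_2 = 13; y_2 = 2; z_2 = 9; h_2 = 5; x_3 = 10; y_3 = 9; z_3 = 8; h_3 = 3; x_4 = 14; y_4 = 10; z_4 = 10; r_4 = 2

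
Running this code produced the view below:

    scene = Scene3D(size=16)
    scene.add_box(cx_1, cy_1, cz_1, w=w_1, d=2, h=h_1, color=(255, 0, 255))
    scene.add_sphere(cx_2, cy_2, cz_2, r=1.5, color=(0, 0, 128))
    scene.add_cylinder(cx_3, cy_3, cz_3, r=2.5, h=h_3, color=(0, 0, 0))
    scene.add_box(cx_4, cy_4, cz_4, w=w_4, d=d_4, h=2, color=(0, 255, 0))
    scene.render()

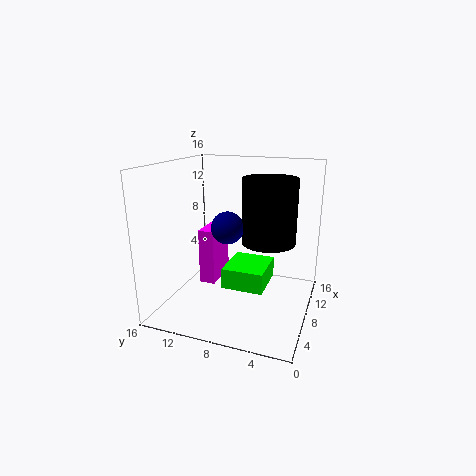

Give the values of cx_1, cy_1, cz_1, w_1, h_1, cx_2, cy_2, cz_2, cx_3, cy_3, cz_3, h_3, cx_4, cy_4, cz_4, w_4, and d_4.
cx_1 = 10; cy_1 = 12; cz_1 = 0.5; w_1 = 5; h_1 = 7; cx_2 = 2.5; cy_2 = 7; cz_2 = 11; cx_3 = 4; cy_3 = 3.5; cz_3 = 9.5; h_3 = 6; cx_4 = 2; cy_4 = 3.5; cz_4 = 5; w_4 = 4.5; d_4 = 4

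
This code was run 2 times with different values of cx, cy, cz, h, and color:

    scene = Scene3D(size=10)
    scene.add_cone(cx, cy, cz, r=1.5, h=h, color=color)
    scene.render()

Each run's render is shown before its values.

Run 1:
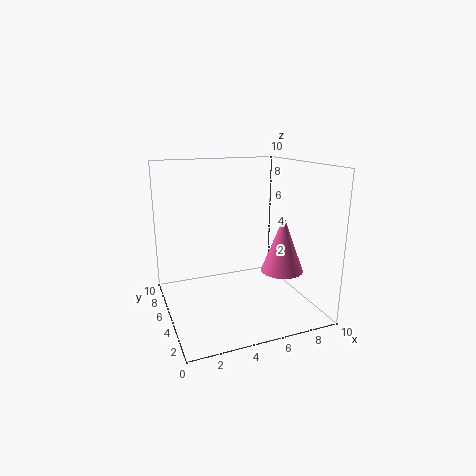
cx = 8, cy = 4, cz = 2.5, h = 4, color = 'hotpink'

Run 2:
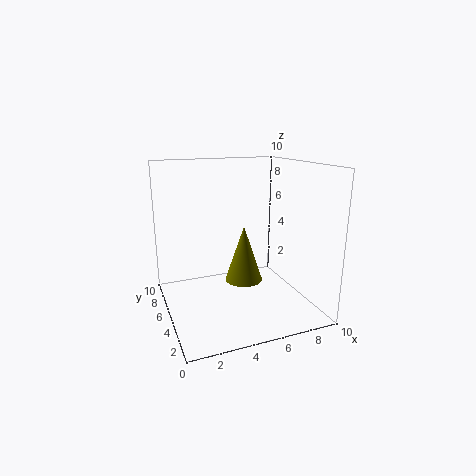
cx = 6.5, cy = 7.5, cz = 0.5, h = 4.5, color = 'olive'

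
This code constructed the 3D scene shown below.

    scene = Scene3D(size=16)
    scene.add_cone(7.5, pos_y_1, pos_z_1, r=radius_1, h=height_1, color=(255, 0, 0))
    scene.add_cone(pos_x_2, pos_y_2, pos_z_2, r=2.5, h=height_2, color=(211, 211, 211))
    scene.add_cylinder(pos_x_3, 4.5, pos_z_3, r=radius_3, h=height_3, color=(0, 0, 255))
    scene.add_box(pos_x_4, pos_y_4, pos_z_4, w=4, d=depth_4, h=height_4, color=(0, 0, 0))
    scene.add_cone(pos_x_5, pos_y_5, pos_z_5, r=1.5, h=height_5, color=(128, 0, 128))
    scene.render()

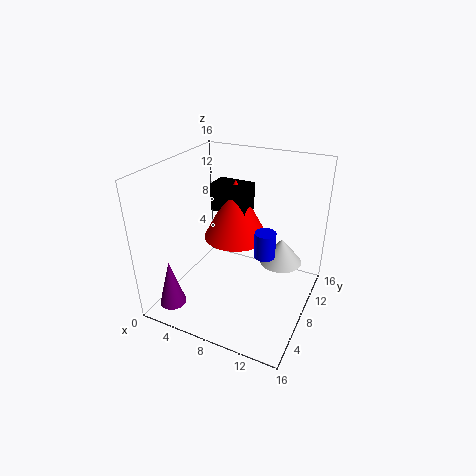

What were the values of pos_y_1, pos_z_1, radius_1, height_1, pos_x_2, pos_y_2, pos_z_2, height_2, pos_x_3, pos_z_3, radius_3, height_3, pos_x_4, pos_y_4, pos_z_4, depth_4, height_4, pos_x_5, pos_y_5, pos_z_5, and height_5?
pos_y_1 = 8.5, pos_z_1 = 8, radius_1 = 3.5, height_1 = 6.5, pos_x_2 = 12, pos_y_2 = 11.5, pos_z_2 = 4, height_2 = 3, pos_x_3 = 12.5, pos_z_3 = 9, radius_3 = 1, height_3 = 2.5, pos_x_4 = 5, pos_y_4 = 7.5, pos_z_4 = 11, depth_4 = 2.5, height_4 = 3, pos_x_5 = 2, pos_y_5 = 3, pos_z_5 = 0.5, height_5 = 5.5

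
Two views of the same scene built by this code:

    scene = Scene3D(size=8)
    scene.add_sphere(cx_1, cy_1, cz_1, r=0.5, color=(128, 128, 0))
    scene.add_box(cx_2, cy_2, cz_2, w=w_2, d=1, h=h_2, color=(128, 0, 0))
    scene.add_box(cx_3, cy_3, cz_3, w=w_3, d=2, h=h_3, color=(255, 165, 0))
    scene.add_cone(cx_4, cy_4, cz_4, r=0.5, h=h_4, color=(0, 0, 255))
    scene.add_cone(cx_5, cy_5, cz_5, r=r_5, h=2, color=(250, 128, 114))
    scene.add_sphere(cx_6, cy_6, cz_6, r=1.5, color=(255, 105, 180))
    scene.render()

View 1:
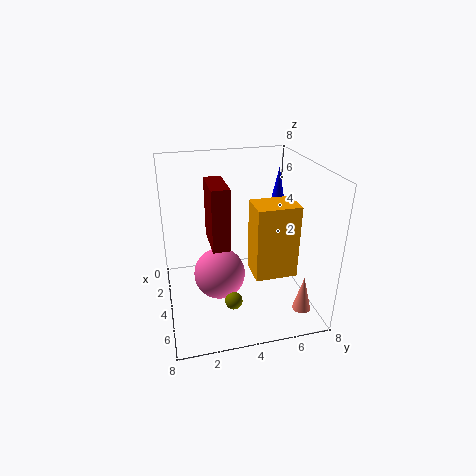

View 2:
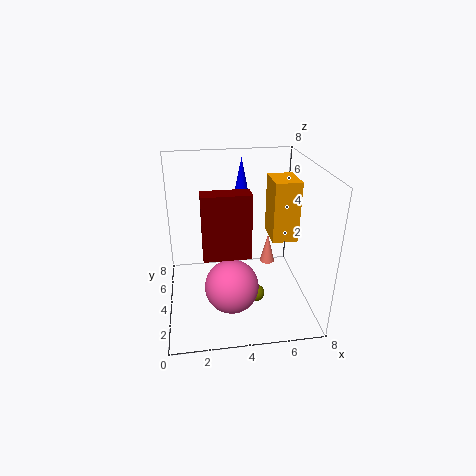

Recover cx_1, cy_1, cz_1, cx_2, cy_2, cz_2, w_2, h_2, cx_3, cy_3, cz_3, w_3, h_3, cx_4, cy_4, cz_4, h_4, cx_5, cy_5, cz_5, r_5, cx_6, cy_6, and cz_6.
cx_1 = 5, cy_1 = 3.5, cz_1 = 0.5, cx_2 = 2, cy_2 = 2.5, cz_2 = 3.5, w_2 = 2.5, h_2 = 3.5, cx_3 = 6, cy_3 = 4, cz_3 = 3.5, w_3 = 1.5, h_3 = 3.5, cx_4 = 4.5, cy_4 = 6, cz_4 = 5.5, h_4 = 2.5, cx_5 = 6.5, cy_5 = 7, cz_5 = 0.5, r_5 = 0.5, cx_6 = 3.5, cy_6 = 3, cz_6 = 1.5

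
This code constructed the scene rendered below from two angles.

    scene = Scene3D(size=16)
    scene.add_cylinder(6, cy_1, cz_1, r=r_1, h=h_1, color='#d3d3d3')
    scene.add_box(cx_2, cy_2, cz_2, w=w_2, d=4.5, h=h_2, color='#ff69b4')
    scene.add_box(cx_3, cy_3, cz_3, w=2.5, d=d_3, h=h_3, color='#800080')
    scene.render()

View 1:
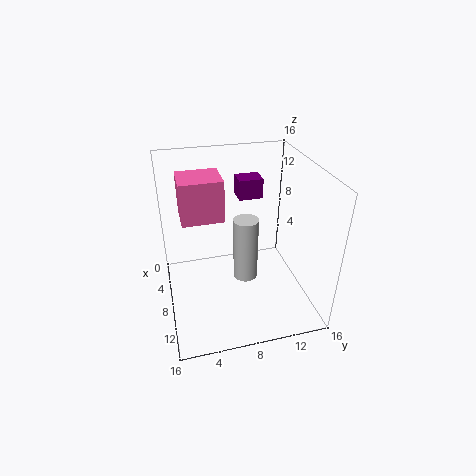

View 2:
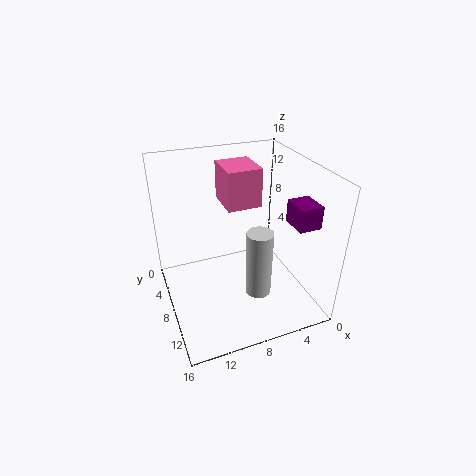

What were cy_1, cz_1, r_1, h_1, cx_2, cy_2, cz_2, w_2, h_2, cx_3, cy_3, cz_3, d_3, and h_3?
cy_1 = 9.5, cz_1 = 1, r_1 = 1.5, h_1 = 8, cx_2 = 4.5, cy_2 = 2, cz_2 = 10.5, w_2 = 4, h_2 = 4.5, cx_3 = 0.5, cy_3 = 9.5, cz_3 = 10, d_3 = 3, h_3 = 2.5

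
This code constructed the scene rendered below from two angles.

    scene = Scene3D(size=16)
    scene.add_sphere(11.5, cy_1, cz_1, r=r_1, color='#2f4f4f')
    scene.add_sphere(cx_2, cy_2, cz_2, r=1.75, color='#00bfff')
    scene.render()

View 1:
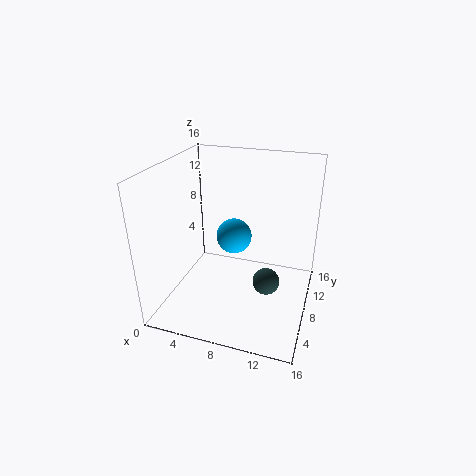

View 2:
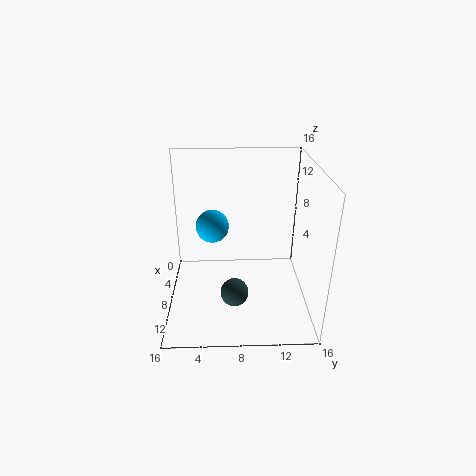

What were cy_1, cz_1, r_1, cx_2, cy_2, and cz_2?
cy_1 = 7.5, cz_1 = 3.25, r_1 = 1.5, cx_2 = 8.5, cy_2 = 5.25, cz_2 = 9.75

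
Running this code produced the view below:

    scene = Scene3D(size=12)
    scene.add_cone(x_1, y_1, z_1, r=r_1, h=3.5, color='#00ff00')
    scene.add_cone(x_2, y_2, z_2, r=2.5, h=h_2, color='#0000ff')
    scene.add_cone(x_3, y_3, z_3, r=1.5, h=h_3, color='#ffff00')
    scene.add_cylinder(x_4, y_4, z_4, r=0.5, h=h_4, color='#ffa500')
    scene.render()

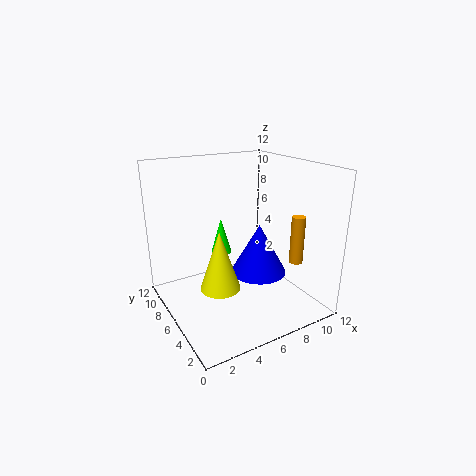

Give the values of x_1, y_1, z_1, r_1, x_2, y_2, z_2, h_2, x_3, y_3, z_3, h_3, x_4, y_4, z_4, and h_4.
x_1 = 7
y_1 = 11
z_1 = 2.5
r_1 = 1
x_2 = 8.5
y_2 = 6.5
z_2 = 2
h_2 = 4.5
x_3 = 3
y_3 = 3.5
z_3 = 3.5
h_3 = 4.5
x_4 = 8
y_4 = 1
z_4 = 5.5
h_4 = 3.5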